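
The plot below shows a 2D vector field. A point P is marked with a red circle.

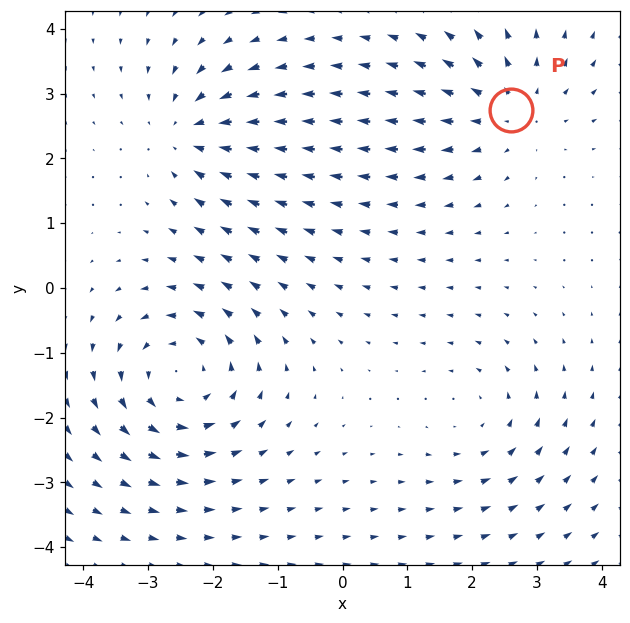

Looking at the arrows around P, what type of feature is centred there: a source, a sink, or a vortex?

source

At P (2.6, 2.7) the arrows spread outward. Divergence about +3, curl ≈0 — positive divergence with near-zero curl is a source.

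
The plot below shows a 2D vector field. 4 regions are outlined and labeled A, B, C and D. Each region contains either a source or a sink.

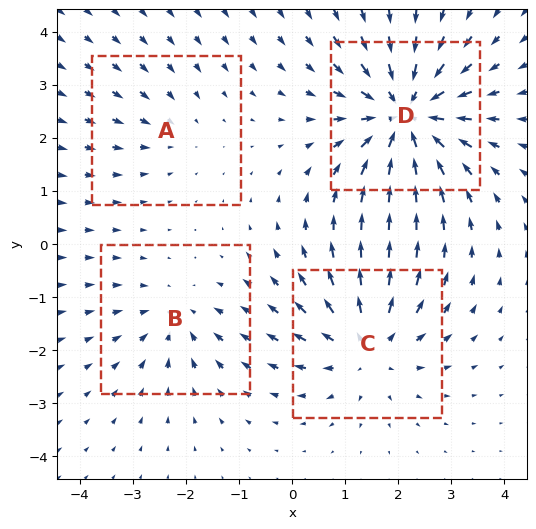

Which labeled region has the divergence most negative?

Divergence at each region's feature centre — A: about -2, B: about -3, C: about +5, D: about -7. Region D is most negative.

D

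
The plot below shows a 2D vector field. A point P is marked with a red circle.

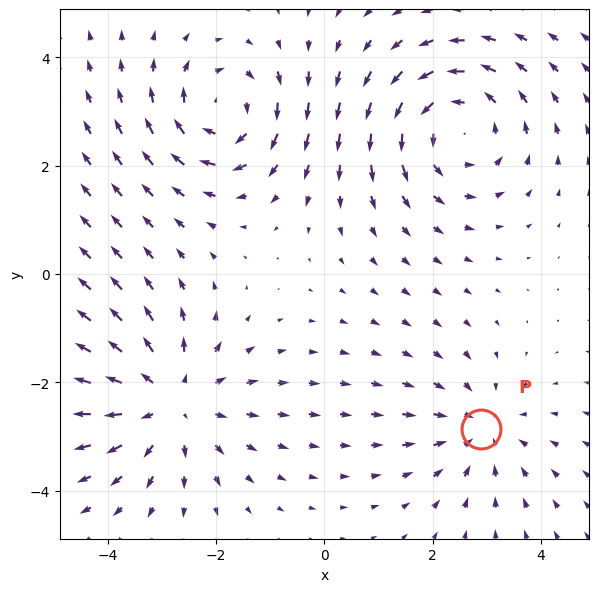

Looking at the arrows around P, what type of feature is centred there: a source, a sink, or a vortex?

sink

At P (2.9, -2.9) the arrows converge inward. Divergence about -3, curl ≈0 — negative divergence with near-zero curl is a sink.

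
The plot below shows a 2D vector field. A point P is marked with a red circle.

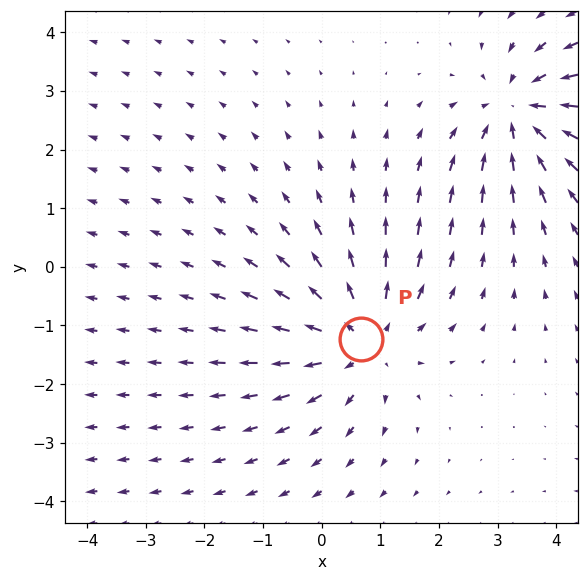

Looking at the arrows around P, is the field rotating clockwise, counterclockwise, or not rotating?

not rotating

Near P at (0.7, -1.2) the arrows show no circulation. The curl there is ≈0.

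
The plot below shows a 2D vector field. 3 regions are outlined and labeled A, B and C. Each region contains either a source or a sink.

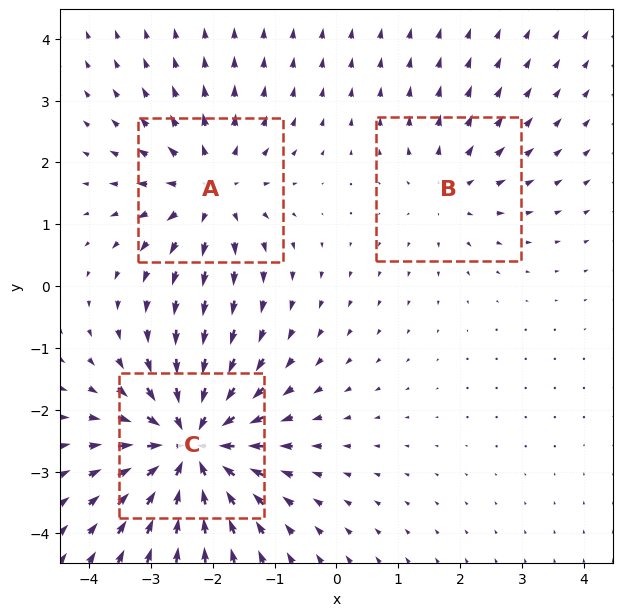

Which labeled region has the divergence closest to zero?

B

Divergence at each region's feature centre — A: about +3, B: about +2, C: about -5. Region B is closest to zero.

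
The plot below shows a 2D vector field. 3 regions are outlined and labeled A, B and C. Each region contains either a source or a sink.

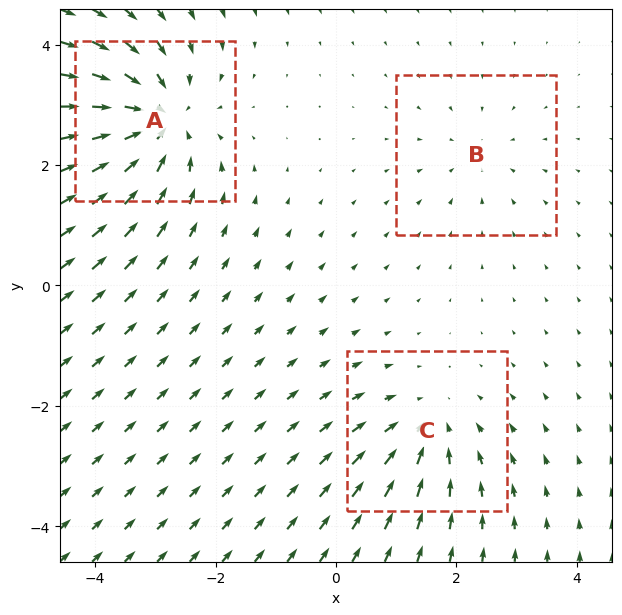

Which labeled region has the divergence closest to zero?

B

Divergence at each region's feature centre — A: about -6, B: about -2, C: about -3. Region B is closest to zero.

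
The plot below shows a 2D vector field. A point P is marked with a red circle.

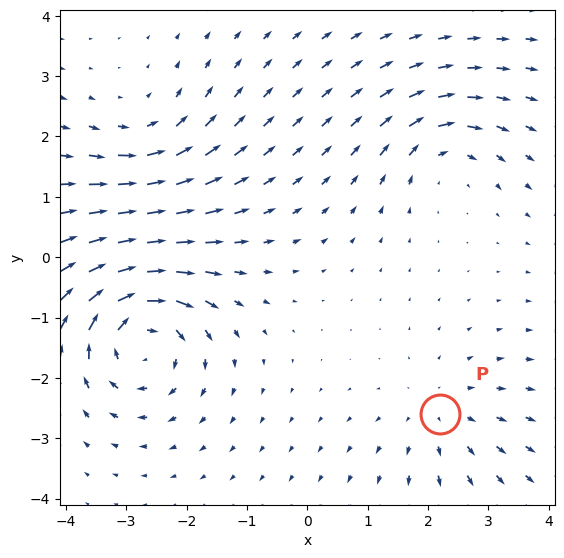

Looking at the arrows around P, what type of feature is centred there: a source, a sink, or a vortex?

At P (2.2, -2.6) the arrows spread outward. Divergence about +2, curl ≈0 — positive divergence with near-zero curl is a source.

source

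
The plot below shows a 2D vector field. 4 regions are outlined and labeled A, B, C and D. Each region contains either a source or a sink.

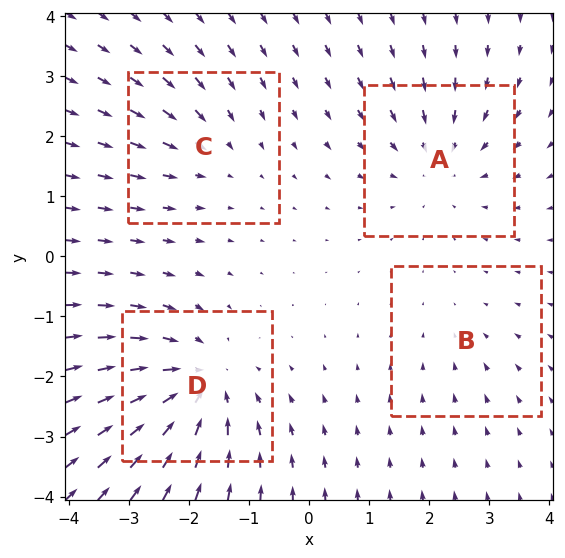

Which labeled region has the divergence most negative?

D

Divergence at each region's feature centre — A: about -5, B: about -2, C: about -3, D: about -7. Region D is most negative.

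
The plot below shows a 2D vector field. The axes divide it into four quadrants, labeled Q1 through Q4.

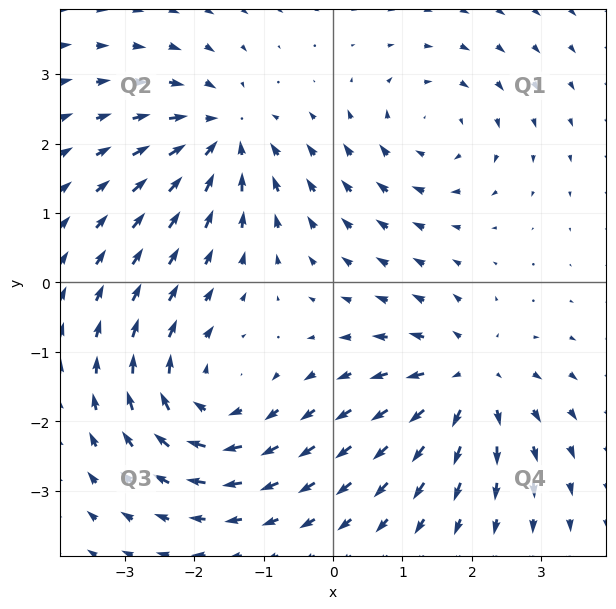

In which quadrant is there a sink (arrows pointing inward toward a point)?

Q2

The sink sits at approximately (-1.6, 2.1), which lies in quadrant Q2. The divergence there is about -5, negative as expected for a sink.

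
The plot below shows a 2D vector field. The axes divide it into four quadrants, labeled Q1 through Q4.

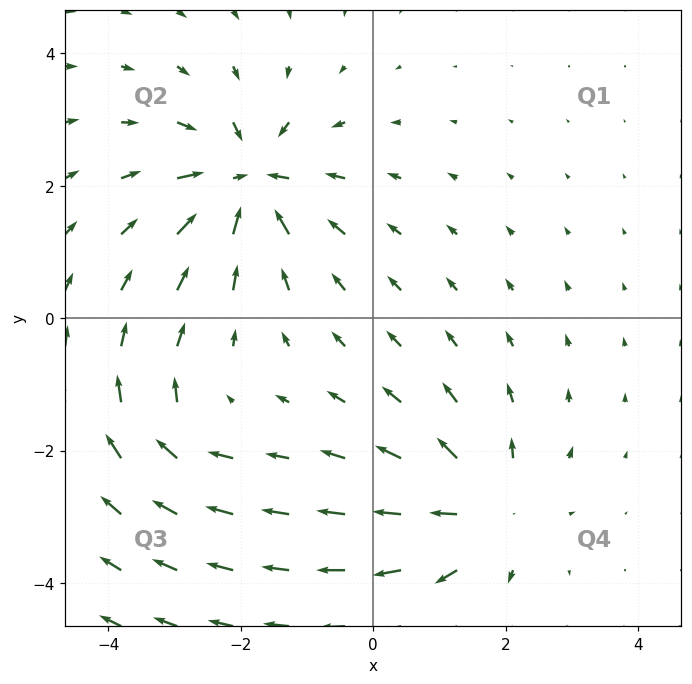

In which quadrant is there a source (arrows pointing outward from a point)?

The source sits at approximately (1.7, -2.9), which lies in quadrant Q4. The divergence there is about +5, positive as expected for a source.

Q4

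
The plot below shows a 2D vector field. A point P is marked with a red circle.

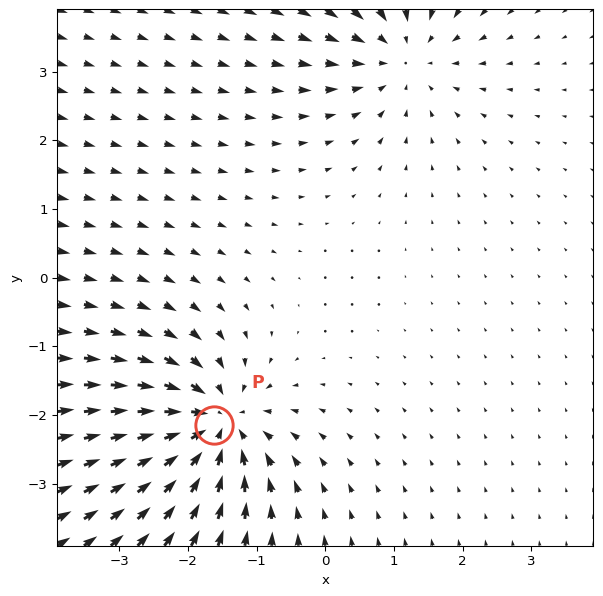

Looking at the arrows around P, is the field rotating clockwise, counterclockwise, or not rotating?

not rotating

Near P at (-1.6, -2.2) the arrows show no circulation. The curl there is ≈0.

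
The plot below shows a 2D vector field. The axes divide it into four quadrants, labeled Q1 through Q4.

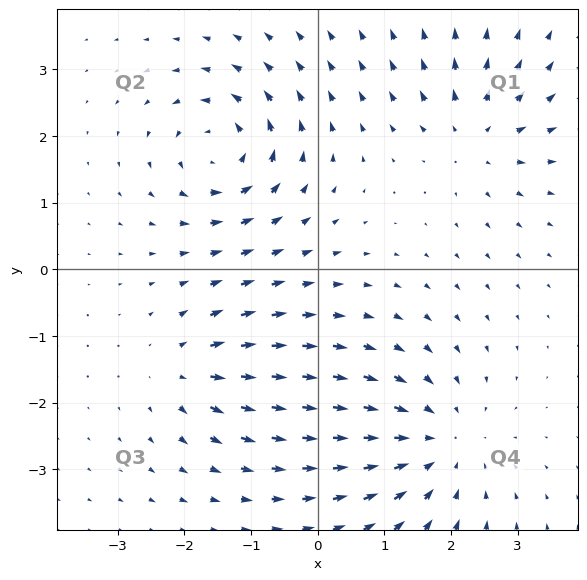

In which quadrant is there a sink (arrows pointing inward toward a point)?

The sink sits at approximately (1.8, -2.6), which lies in quadrant Q4. The divergence there is about -4, negative as expected for a sink.

Q4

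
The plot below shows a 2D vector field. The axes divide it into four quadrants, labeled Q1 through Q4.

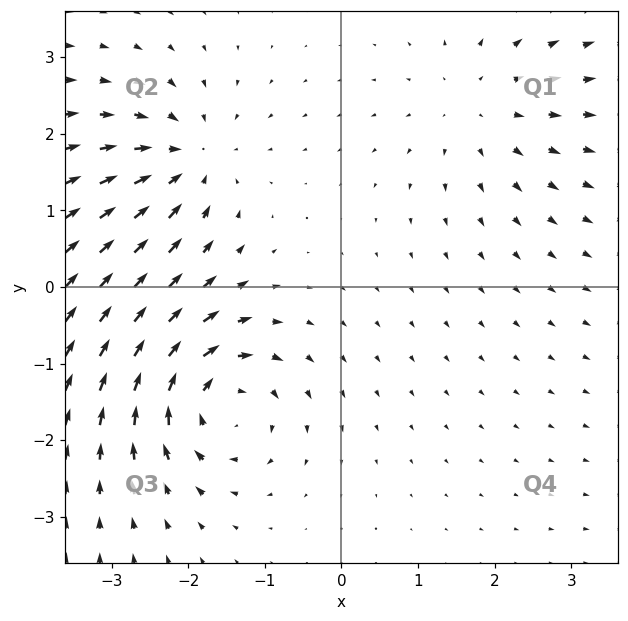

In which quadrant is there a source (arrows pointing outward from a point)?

Q1

The source sits at approximately (1.8, 2.4), which lies in quadrant Q1. The divergence there is about +3, positive as expected for a source.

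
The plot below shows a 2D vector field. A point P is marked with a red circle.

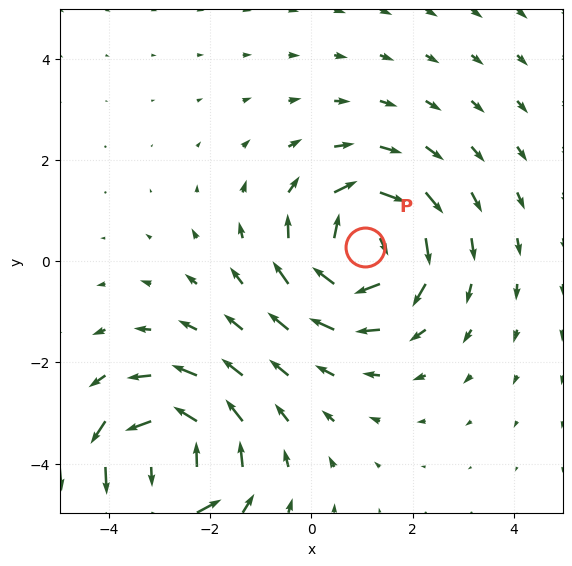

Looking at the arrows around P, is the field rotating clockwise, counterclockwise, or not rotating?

Near P at (1.1, 0.3) the arrows circulate clockwise. The curl (z-component) there is about -4; negative curl means clockwise rotation.

clockwise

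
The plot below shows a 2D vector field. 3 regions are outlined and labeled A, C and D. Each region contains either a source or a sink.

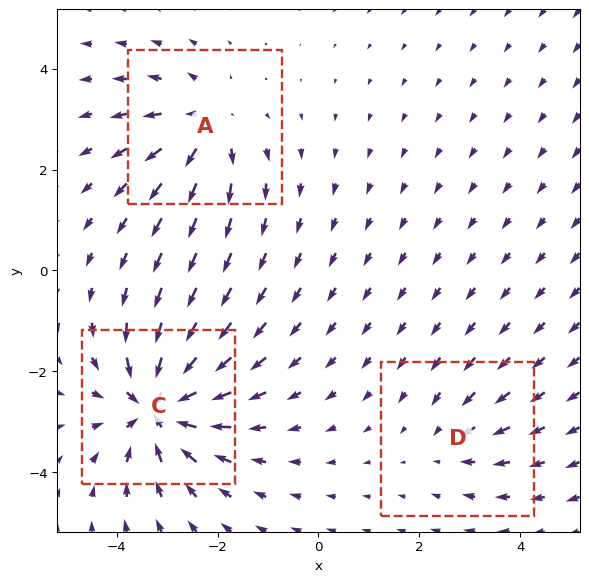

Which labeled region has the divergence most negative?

Divergence at each region's feature centre — A: about +4, C: about -6, D: about -2. Region C is most negative.

C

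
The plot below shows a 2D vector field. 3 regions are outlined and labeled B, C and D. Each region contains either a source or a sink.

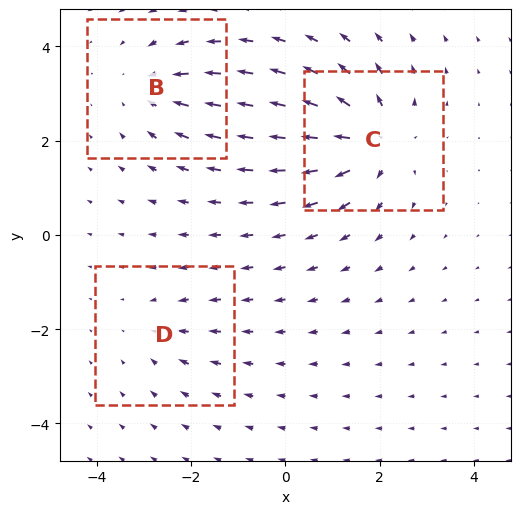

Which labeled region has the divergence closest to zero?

Divergence at each region's feature centre — B: about -3, C: about +5, D: about -2. Region D is closest to zero.

D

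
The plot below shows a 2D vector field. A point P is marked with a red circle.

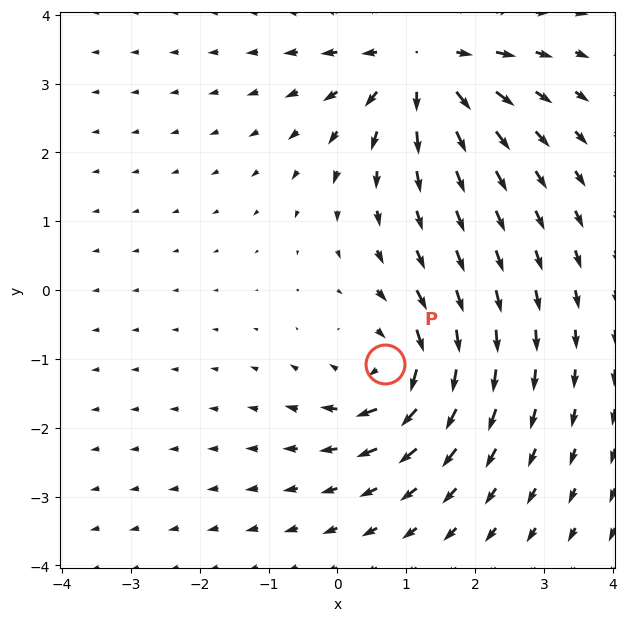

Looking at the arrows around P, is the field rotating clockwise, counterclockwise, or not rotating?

clockwise

Near P at (0.7, -1.1) the arrows circulate clockwise. The curl (z-component) there is about -4; negative curl means clockwise rotation.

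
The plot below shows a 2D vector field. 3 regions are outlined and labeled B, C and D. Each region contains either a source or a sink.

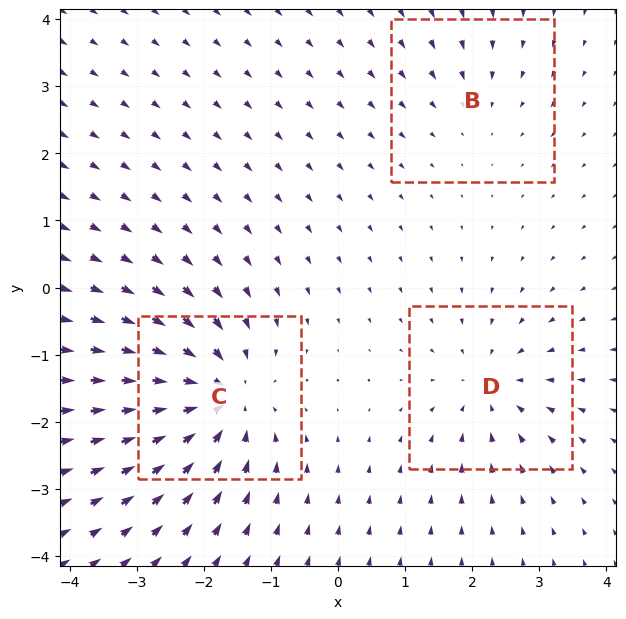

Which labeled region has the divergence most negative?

Divergence at each region's feature centre — B: about -2, C: about -6, D: about -3. Region C is most negative.

C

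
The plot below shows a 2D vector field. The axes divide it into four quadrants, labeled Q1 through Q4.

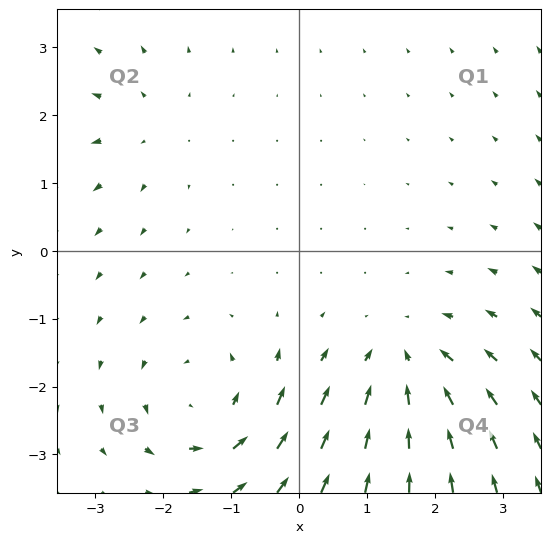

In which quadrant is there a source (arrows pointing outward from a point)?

The source sits at approximately (-2.3, 1.8), which lies in quadrant Q2. The divergence there is about +3, positive as expected for a source.

Q2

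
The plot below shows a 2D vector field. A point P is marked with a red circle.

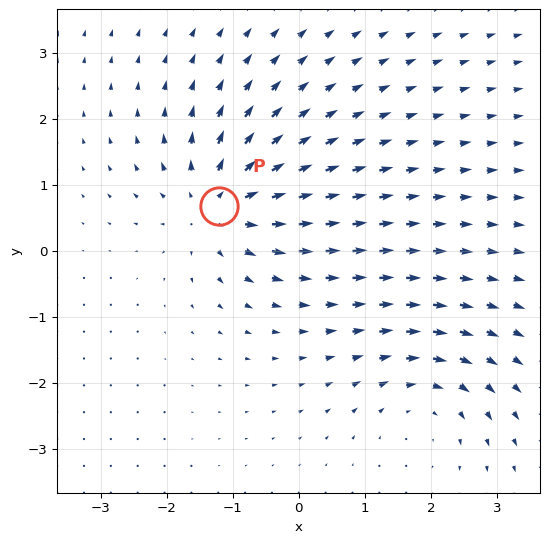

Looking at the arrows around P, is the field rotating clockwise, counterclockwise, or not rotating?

not rotating

Near P at (-1.2, 0.7) the arrows show no circulation. The curl there is ≈0.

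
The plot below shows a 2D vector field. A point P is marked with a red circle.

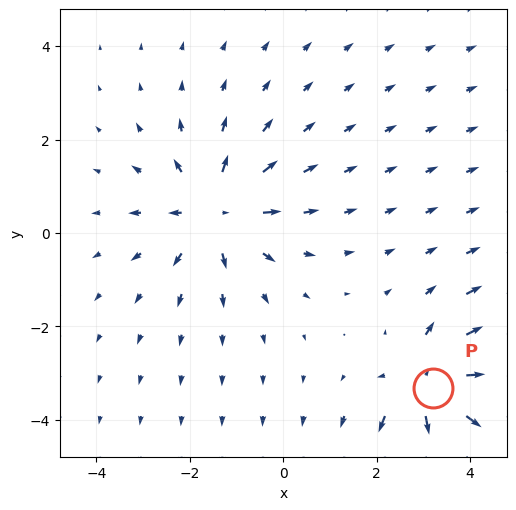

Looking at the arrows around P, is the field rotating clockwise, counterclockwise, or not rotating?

Near P at (3.2, -3.3) the arrows show no circulation. The curl there is ≈0.

not rotating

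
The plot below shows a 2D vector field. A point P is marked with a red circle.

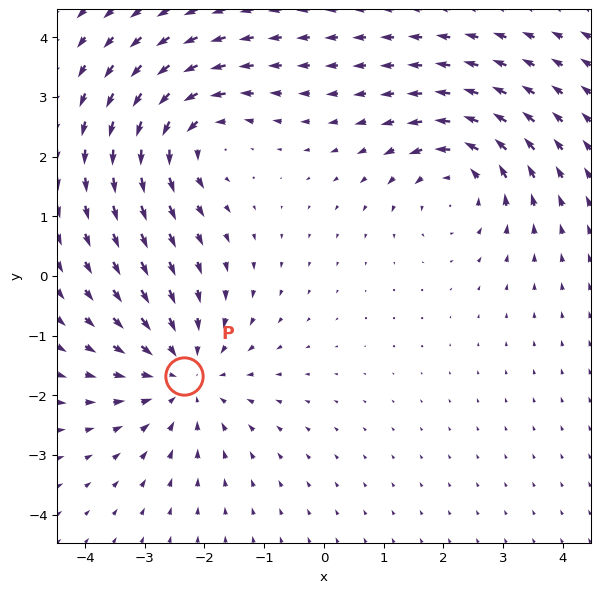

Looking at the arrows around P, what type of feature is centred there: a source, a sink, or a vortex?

sink

At P (-2.3, -1.7) the arrows converge inward. Divergence about -3, curl ≈0 — negative divergence with near-zero curl is a sink.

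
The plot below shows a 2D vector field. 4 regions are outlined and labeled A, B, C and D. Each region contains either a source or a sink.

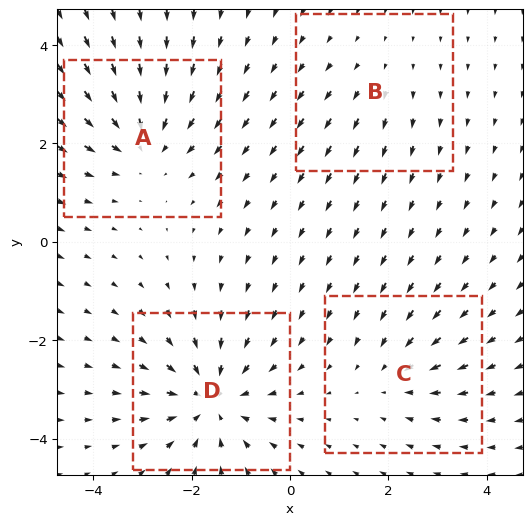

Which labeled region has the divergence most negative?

Divergence at each region's feature centre — A: about -5, B: about +2, C: about -3, D: about -6. Region D is most negative.

D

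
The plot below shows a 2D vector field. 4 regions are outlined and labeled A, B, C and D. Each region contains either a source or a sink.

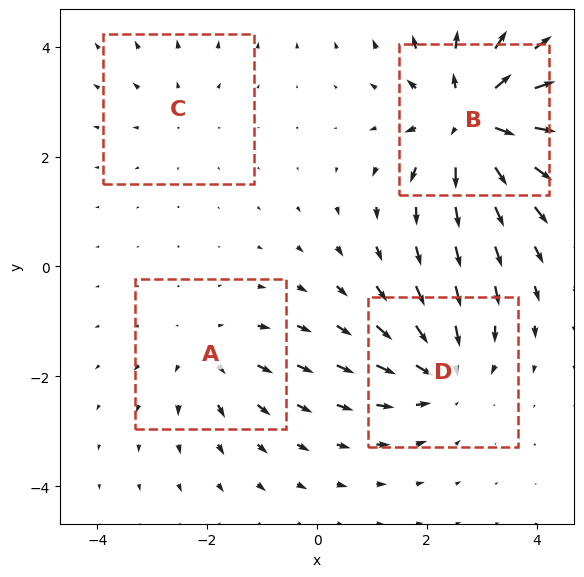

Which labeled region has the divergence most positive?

Divergence at each region's feature centre — A: about +3, B: about +7, C: about +2, D: about -5. Region B is most positive.

B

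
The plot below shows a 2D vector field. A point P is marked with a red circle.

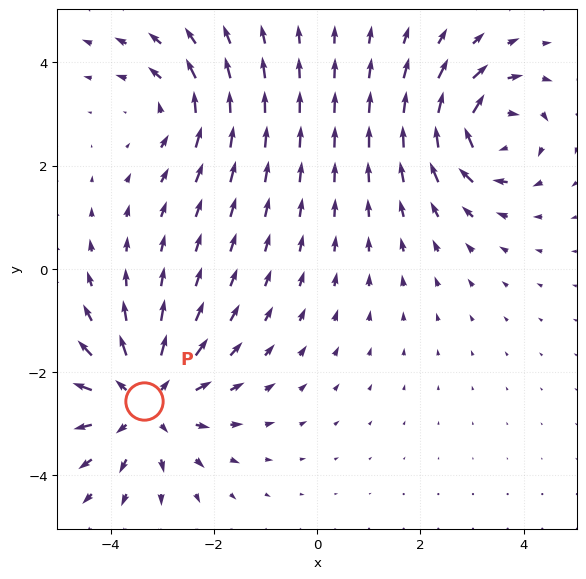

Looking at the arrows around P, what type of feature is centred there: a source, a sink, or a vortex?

At P (-3.4, -2.6) the arrows spread outward. Divergence about +4, curl ≈0 — positive divergence with near-zero curl is a source.

source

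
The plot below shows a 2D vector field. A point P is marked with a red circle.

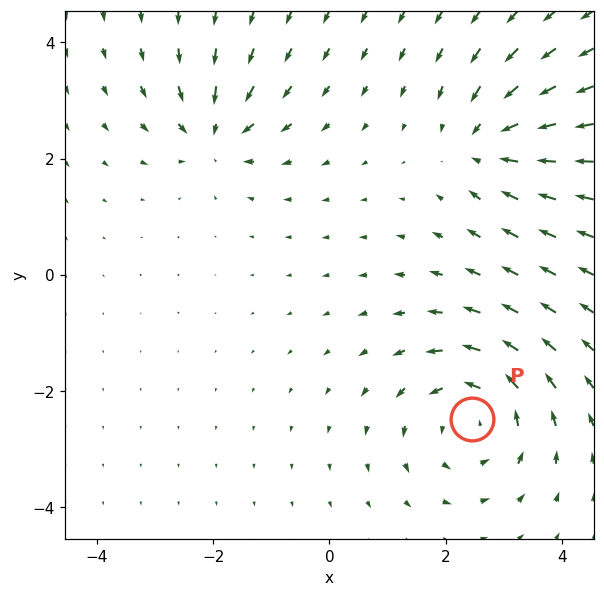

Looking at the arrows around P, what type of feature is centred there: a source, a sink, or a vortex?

At P (2.5, -2.5) the arrows circulate counterclockwise. Divergence ≈0, curl about +5 — near-zero divergence with nonzero curl is a vortex.

vortex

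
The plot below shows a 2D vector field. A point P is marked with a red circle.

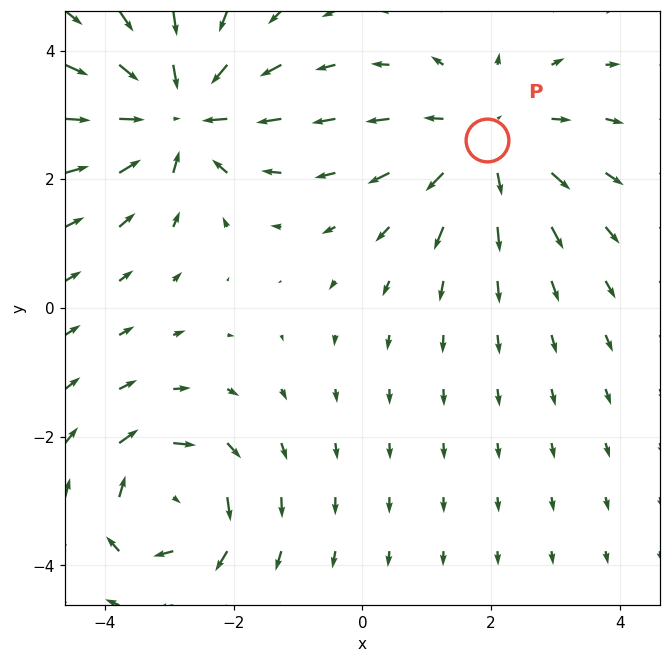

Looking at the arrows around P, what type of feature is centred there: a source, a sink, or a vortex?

At P (1.9, 2.6) the arrows spread outward. Divergence about +3, curl ≈0 — positive divergence with near-zero curl is a source.

source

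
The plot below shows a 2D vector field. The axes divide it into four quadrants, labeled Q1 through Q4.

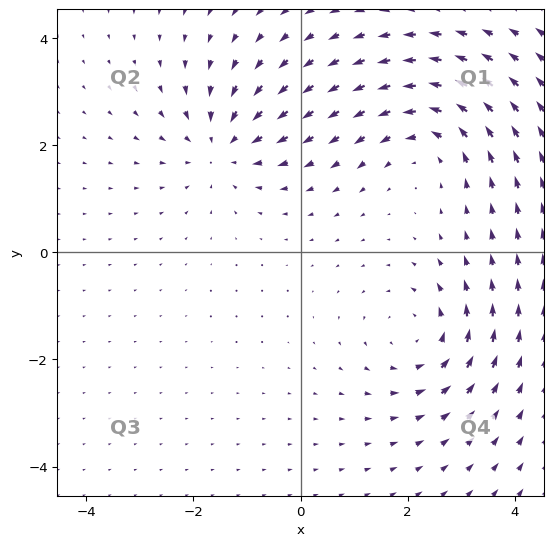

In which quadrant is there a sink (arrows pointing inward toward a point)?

The sink sits at approximately (-1.5, 2.0), which lies in quadrant Q2. The divergence there is about -3, negative as expected for a sink.

Q2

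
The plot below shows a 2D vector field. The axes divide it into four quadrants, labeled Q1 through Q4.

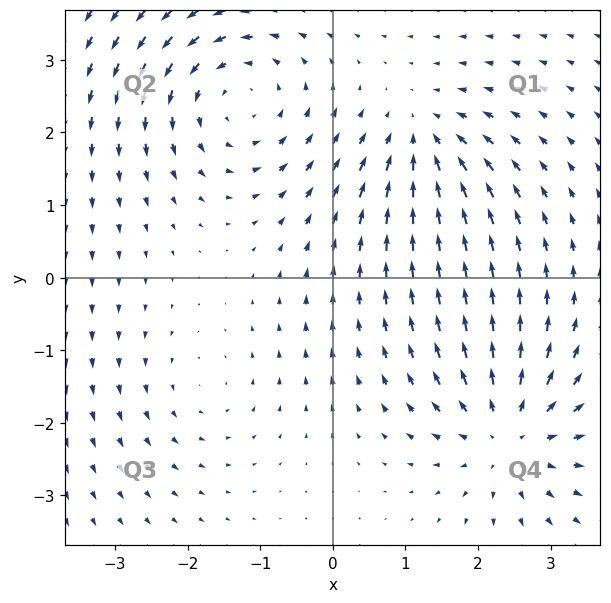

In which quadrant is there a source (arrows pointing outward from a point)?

The source sits at approximately (2.4, -2.2), which lies in quadrant Q4. The divergence there is about +5, positive as expected for a source.

Q4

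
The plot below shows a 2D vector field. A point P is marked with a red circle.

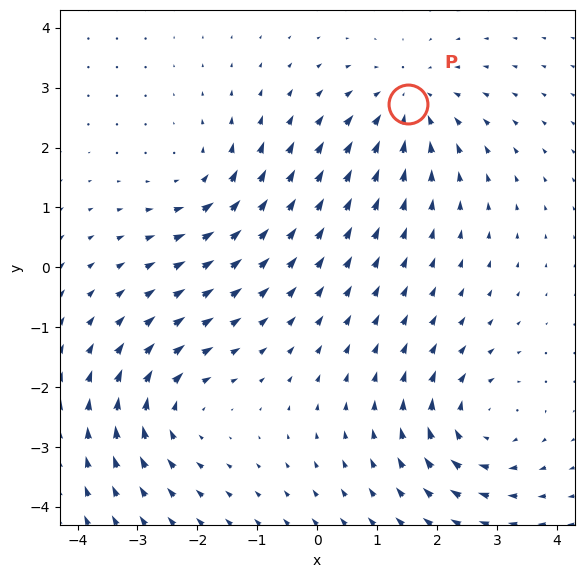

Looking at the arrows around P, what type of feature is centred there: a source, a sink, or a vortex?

sink

At P (1.5, 2.7) the arrows converge inward. Divergence about -5, curl ≈0 — negative divergence with near-zero curl is a sink.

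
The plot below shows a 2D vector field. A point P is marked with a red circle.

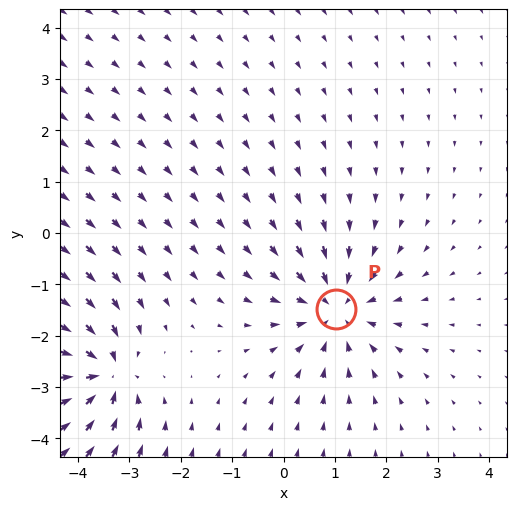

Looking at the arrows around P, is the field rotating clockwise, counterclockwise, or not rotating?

not rotating

Near P at (1.0, -1.5) the arrows show no circulation. The curl there is ≈0.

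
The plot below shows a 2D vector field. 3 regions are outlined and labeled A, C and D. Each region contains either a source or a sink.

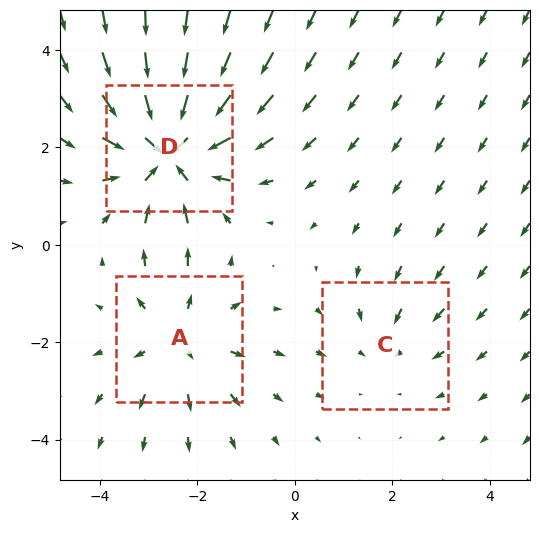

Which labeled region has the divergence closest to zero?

C

Divergence at each region's feature centre — A: about +3, C: about -2, D: about -4. Region C is closest to zero.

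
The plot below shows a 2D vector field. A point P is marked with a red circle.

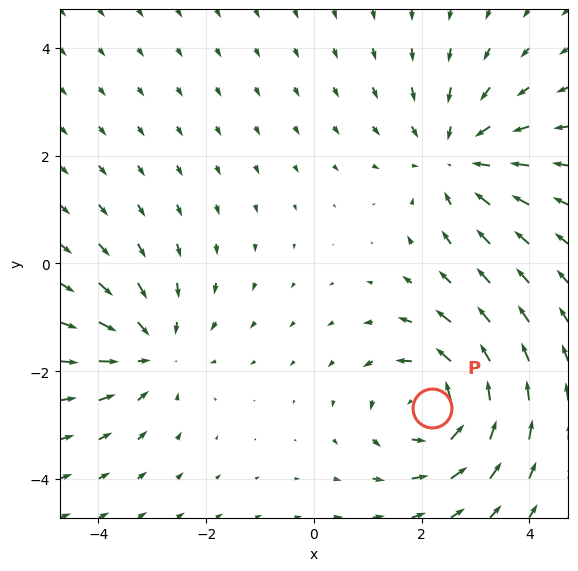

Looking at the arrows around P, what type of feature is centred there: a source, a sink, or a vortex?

At P (2.2, -2.7) the arrows circulate counterclockwise. Divergence ≈0, curl about +4 — near-zero divergence with nonzero curl is a vortex.

vortex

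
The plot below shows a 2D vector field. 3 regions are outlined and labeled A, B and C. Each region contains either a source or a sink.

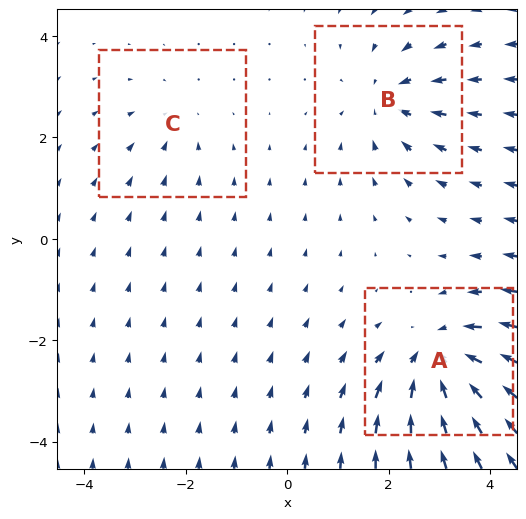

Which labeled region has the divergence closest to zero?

C

Divergence at each region's feature centre — A: about -5, B: about -3, C: about -2. Region C is closest to zero.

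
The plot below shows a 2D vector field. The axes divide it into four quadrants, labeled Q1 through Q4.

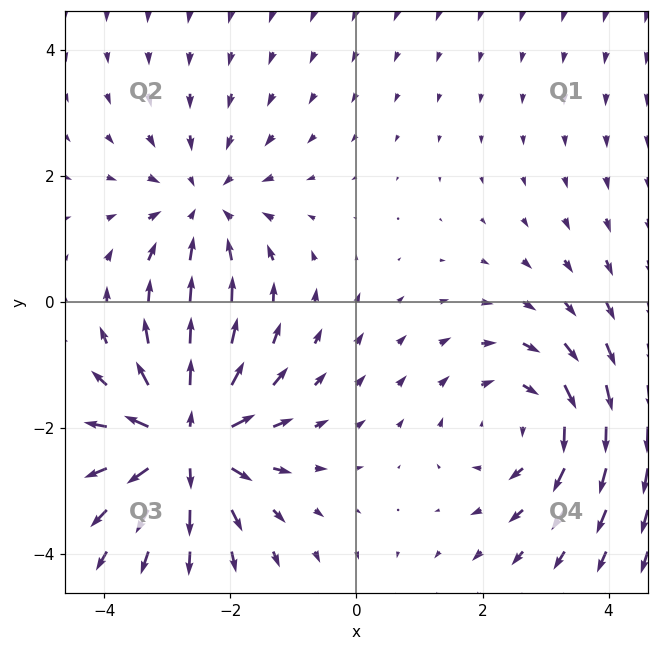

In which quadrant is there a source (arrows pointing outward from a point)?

Q3

The source sits at approximately (-2.7, -2.2), which lies in quadrant Q3. The divergence there is about +6, positive as expected for a source.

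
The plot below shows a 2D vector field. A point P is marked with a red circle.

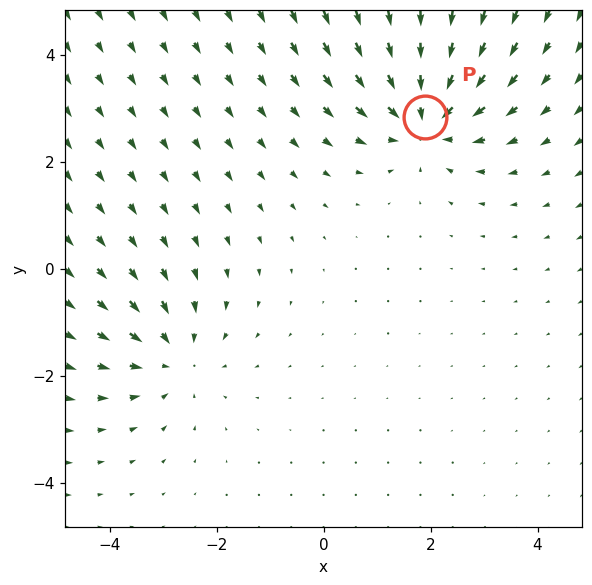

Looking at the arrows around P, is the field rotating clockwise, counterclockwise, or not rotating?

Near P at (1.9, 2.8) the arrows show no circulation. The curl there is ≈0.

not rotating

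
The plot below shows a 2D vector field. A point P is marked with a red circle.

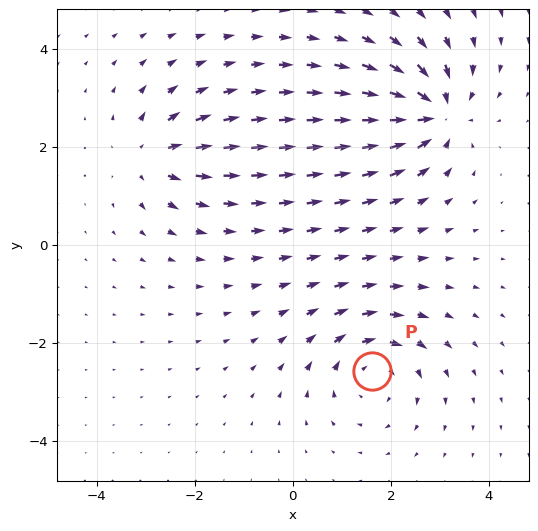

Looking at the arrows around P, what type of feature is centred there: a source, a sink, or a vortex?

At P (1.6, -2.6) the arrows circulate clockwise. Divergence ≈0, curl about -3 — near-zero divergence with nonzero curl is a vortex.

vortex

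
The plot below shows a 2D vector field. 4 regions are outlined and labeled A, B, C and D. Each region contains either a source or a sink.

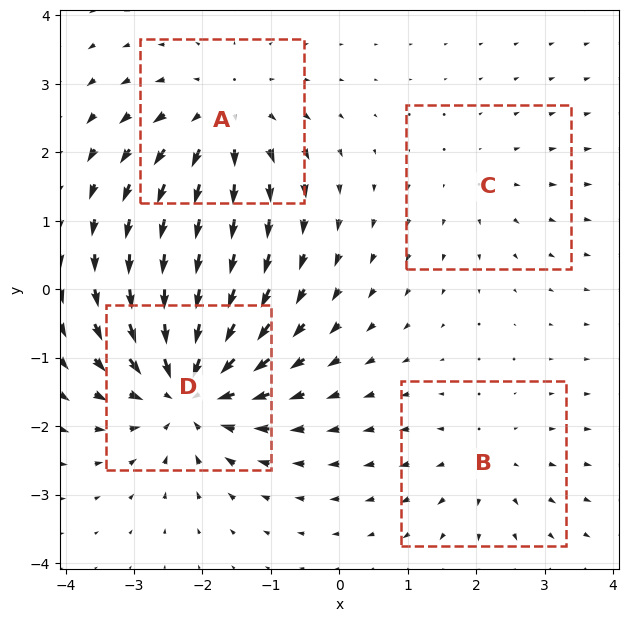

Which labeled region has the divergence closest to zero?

Divergence at each region's feature centre — A: about +5, B: about +3, C: about +2, D: about -7. Region C is closest to zero.

C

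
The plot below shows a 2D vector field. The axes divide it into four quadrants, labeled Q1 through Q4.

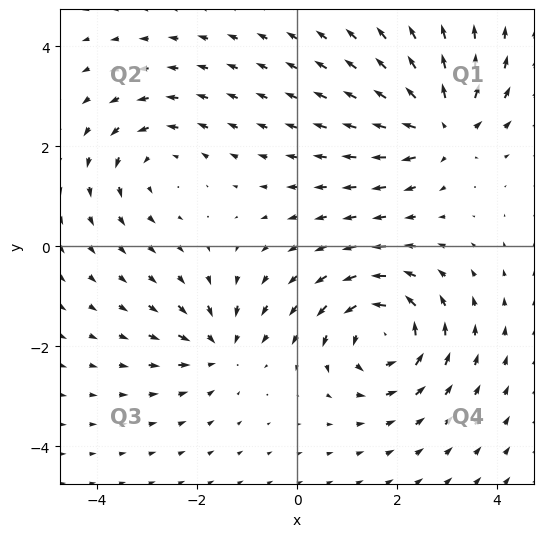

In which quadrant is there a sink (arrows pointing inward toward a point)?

The sink sits at approximately (-1.6, -2.0), which lies in quadrant Q3. The divergence there is about -4, negative as expected for a sink.

Q3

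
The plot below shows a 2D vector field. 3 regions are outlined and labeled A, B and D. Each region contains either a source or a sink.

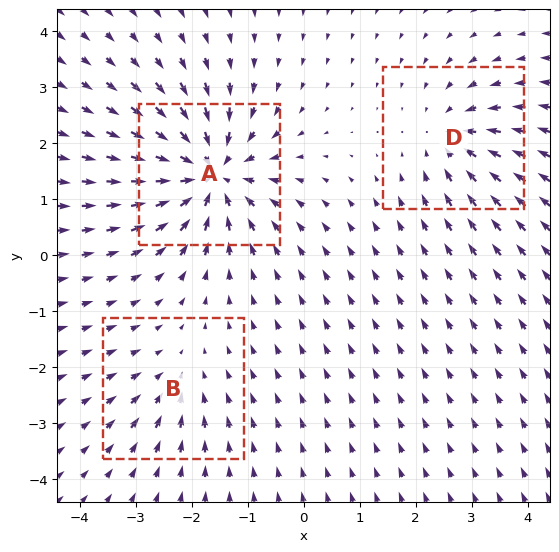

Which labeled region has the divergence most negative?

Divergence at each region's feature centre — A: about -6, B: about -2, D: about -4. Region A is most negative.

A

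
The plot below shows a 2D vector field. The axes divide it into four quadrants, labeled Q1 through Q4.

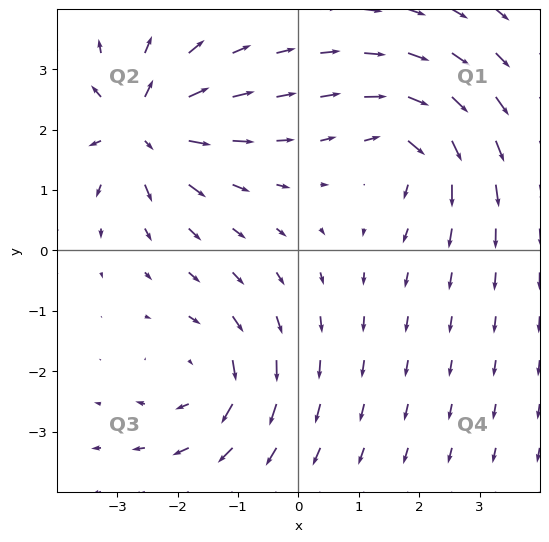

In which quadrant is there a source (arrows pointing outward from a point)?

Q2

The source sits at approximately (-2.6, 2.0), which lies in quadrant Q2. The divergence there is about +7, positive as expected for a source.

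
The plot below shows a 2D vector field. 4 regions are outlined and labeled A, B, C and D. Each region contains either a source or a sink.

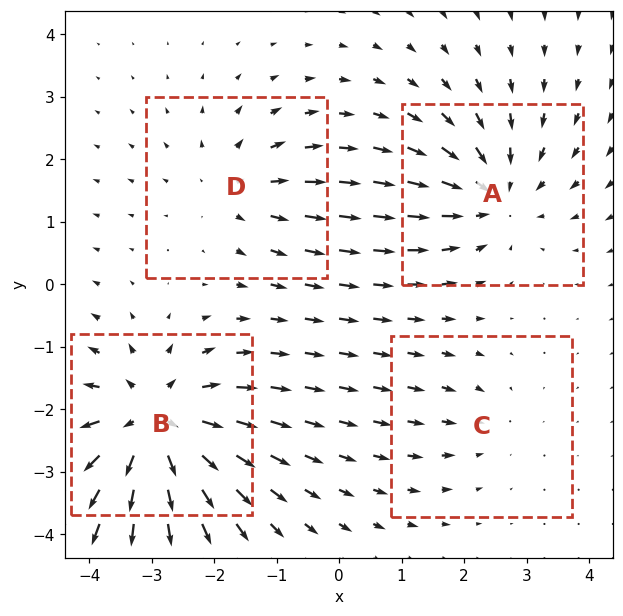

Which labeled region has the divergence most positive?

B

Divergence at each region's feature centre — A: about -4, B: about +6, C: about -2, D: about +3. Region B is most positive.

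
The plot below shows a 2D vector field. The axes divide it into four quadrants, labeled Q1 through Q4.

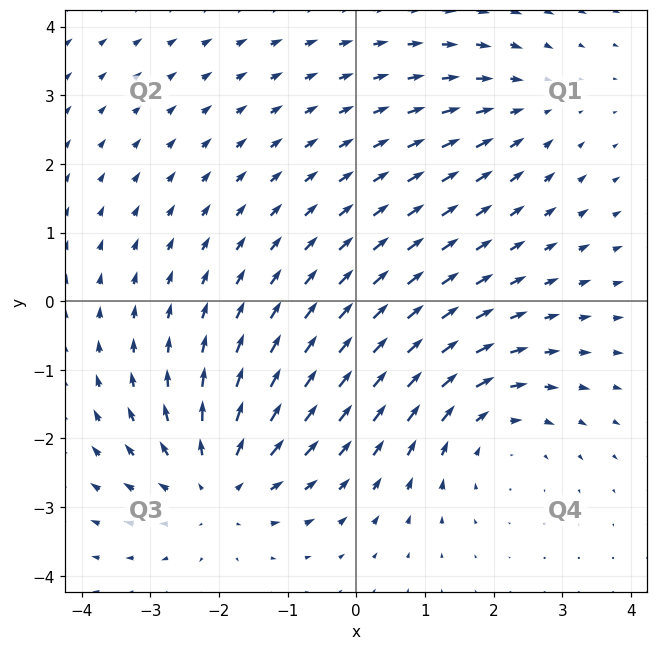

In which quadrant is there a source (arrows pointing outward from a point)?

Q3

The source sits at approximately (-2.0, -2.7), which lies in quadrant Q3. The divergence there is about +5, positive as expected for a source.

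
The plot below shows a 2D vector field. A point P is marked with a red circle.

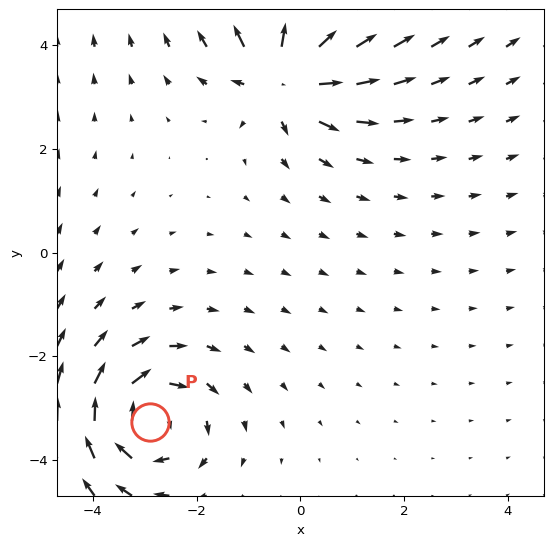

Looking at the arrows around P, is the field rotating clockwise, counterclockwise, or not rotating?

clockwise

Near P at (-2.9, -3.3) the arrows circulate clockwise. The curl (z-component) there is about -5; negative curl means clockwise rotation.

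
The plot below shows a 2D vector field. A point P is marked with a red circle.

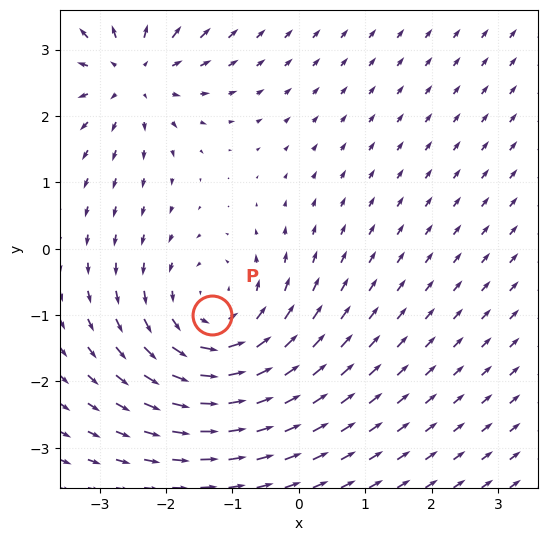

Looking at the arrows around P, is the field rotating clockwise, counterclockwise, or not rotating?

Near P at (-1.3, -1.0) the arrows circulate counterclockwise. The curl (z-component) there is about +4; positive curl means counterclockwise rotation.

counterclockwise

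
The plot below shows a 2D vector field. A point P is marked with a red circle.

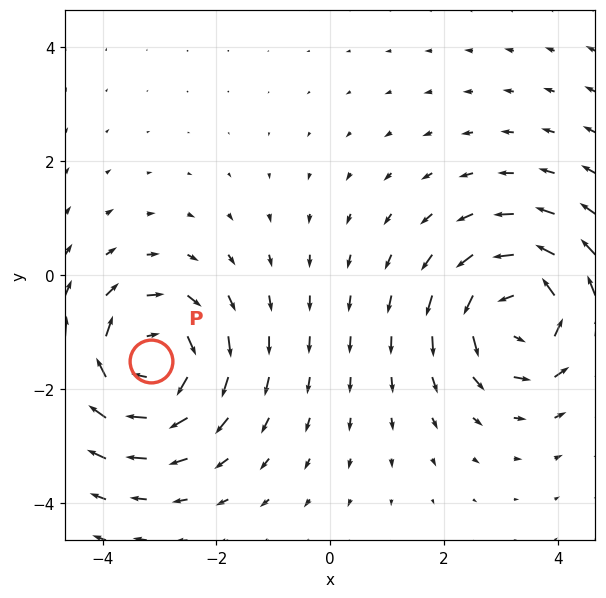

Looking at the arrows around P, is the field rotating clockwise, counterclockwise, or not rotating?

Near P at (-3.2, -1.5) the arrows circulate clockwise. The curl (z-component) there is about -5; negative curl means clockwise rotation.

clockwise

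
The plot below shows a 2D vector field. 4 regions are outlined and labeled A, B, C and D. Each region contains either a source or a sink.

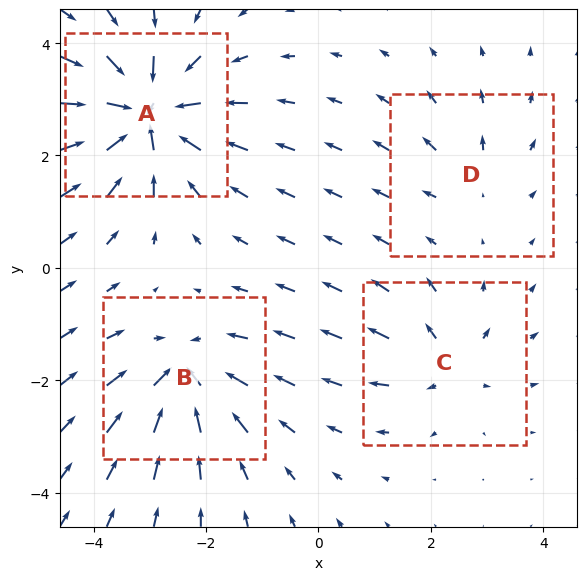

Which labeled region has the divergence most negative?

Divergence at each region's feature centre — A: about -9, B: about -6, C: about +4, D: about +3. Region A is most negative.

A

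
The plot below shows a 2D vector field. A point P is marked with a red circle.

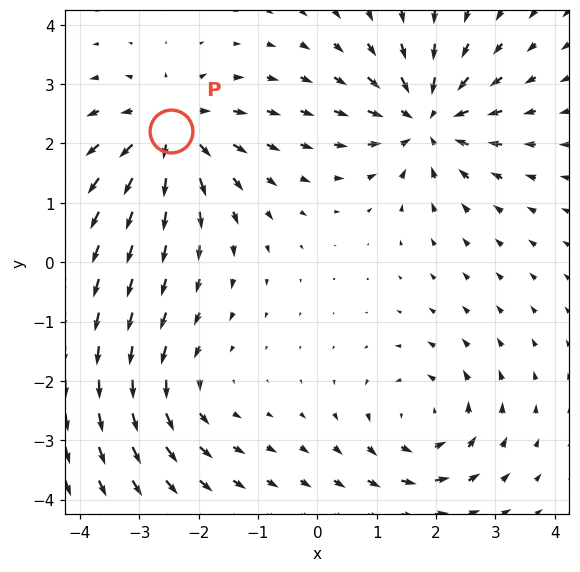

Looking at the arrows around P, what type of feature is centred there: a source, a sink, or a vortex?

At P (-2.5, 2.2) the arrows spread outward. Divergence about +4, curl ≈0 — positive divergence with near-zero curl is a source.

source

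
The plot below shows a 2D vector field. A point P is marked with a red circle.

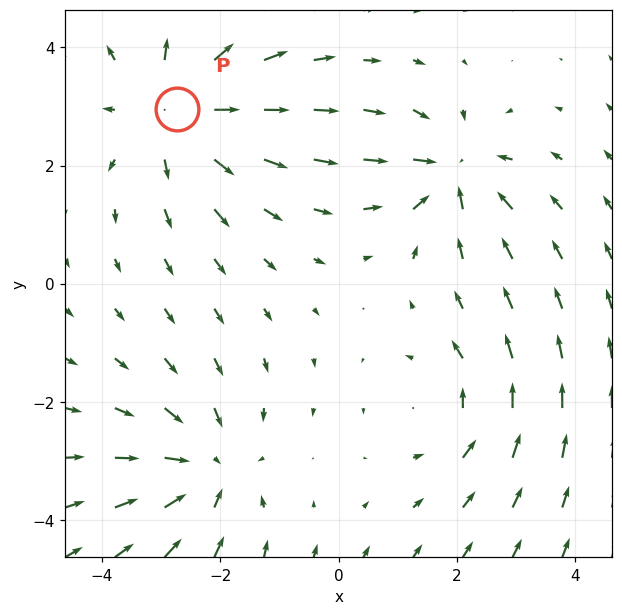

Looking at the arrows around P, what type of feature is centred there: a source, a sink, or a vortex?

At P (-2.7, 2.9) the arrows spread outward. Divergence about +4, curl ≈0 — positive divergence with near-zero curl is a source.

source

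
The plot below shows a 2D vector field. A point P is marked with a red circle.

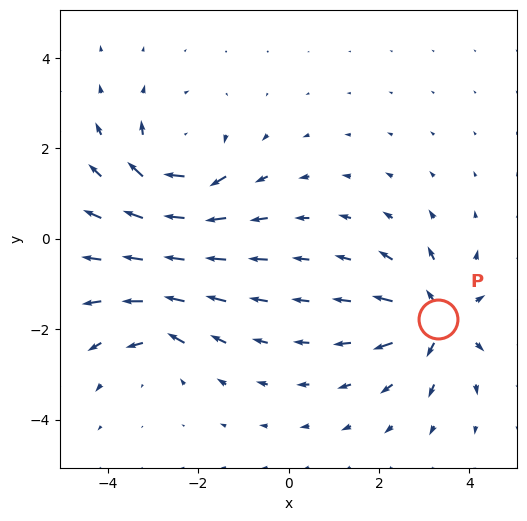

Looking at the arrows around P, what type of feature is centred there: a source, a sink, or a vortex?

source

At P (3.3, -1.8) the arrows spread outward. Divergence about +6, curl ≈0 — positive divergence with near-zero curl is a source.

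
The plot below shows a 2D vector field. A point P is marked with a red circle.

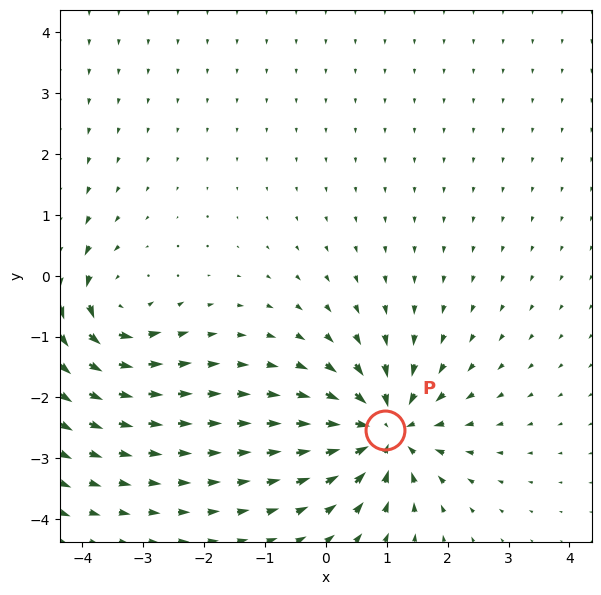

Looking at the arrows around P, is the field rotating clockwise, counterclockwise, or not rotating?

Near P at (1.0, -2.5) the arrows show no circulation. The curl there is ≈0.

not rotating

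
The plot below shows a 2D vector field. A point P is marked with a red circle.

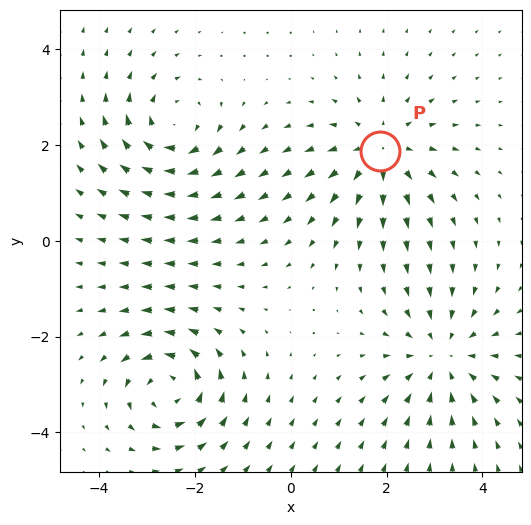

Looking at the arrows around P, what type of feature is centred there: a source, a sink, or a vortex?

At P (1.9, 1.9) the arrows spread outward. Divergence about +4, curl ≈0 — positive divergence with near-zero curl is a source.

source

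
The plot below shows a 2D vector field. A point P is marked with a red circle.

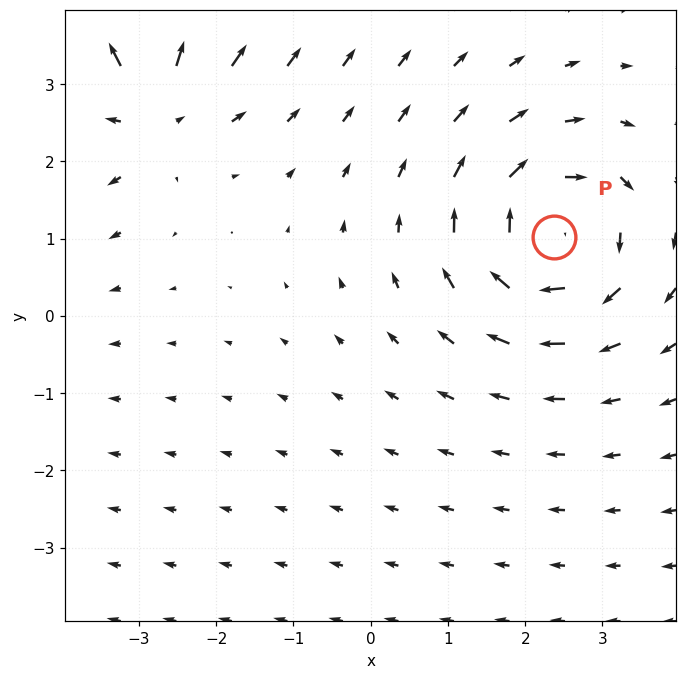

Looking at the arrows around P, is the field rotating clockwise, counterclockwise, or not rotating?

Near P at (2.4, 1.0) the arrows circulate clockwise. The curl (z-component) there is about -5; negative curl means clockwise rotation.

clockwise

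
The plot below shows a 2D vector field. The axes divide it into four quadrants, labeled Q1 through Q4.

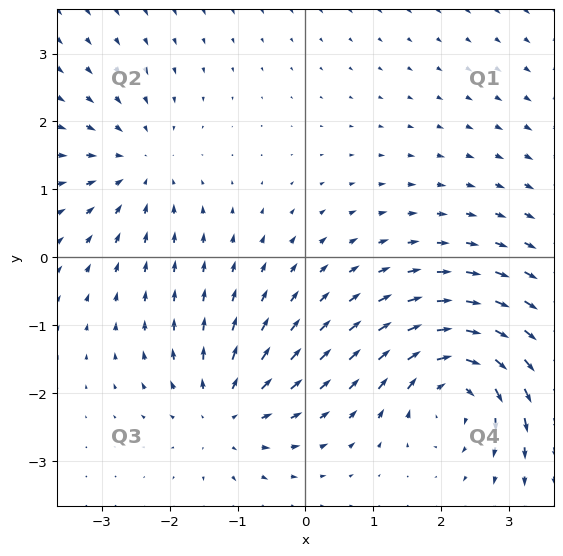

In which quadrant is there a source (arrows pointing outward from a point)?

Q3

The source sits at approximately (-1.2, -2.3), which lies in quadrant Q3. The divergence there is about +4, positive as expected for a source.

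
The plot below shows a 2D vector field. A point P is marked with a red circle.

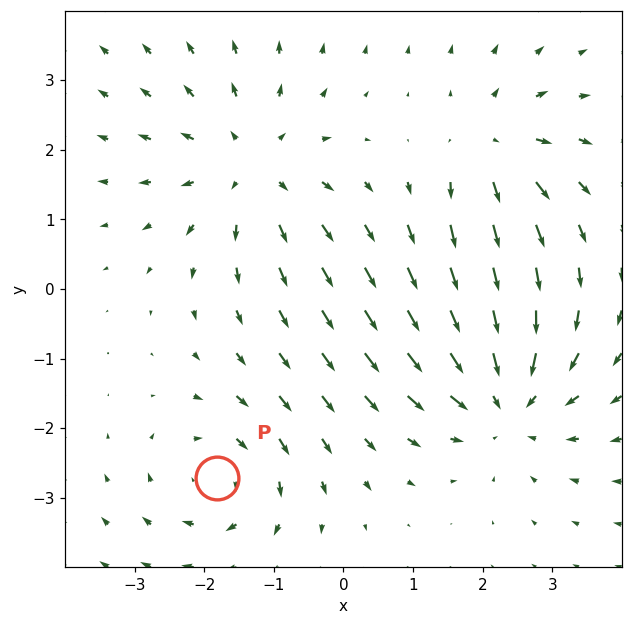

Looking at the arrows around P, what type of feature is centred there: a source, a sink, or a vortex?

vortex

At P (-1.8, -2.7) the arrows circulate clockwise. Divergence ≈0, curl about -4 — near-zero divergence with nonzero curl is a vortex.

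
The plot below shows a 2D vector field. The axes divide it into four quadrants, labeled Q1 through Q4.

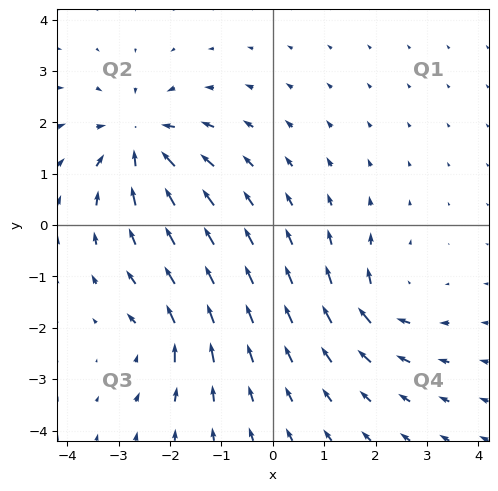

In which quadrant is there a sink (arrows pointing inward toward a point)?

Q2

The sink sits at approximately (-2.6, 1.6), which lies in quadrant Q2. The divergence there is about -5, negative as expected for a sink.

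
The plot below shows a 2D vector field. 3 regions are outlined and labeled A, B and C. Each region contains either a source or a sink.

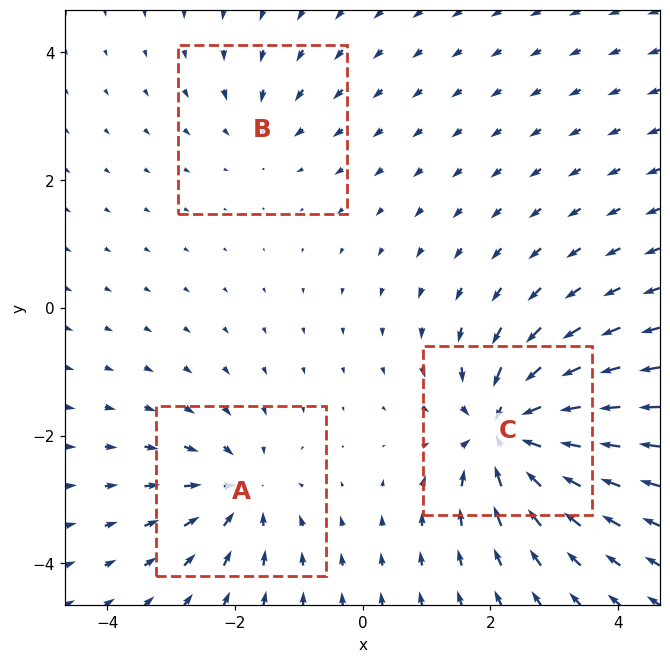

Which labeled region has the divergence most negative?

Divergence at each region's feature centre — A: about -4, B: about -2, C: about -6. Region C is most negative.

C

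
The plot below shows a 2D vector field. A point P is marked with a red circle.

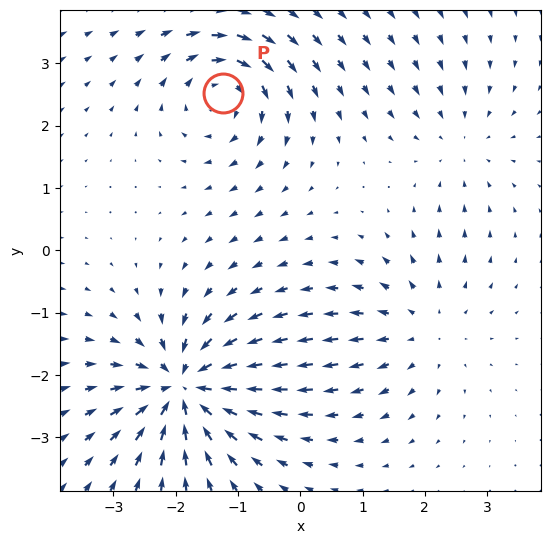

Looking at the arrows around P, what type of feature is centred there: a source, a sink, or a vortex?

vortex

At P (-1.2, 2.5) the arrows circulate clockwise. Divergence ≈0, curl about -5 — near-zero divergence with nonzero curl is a vortex.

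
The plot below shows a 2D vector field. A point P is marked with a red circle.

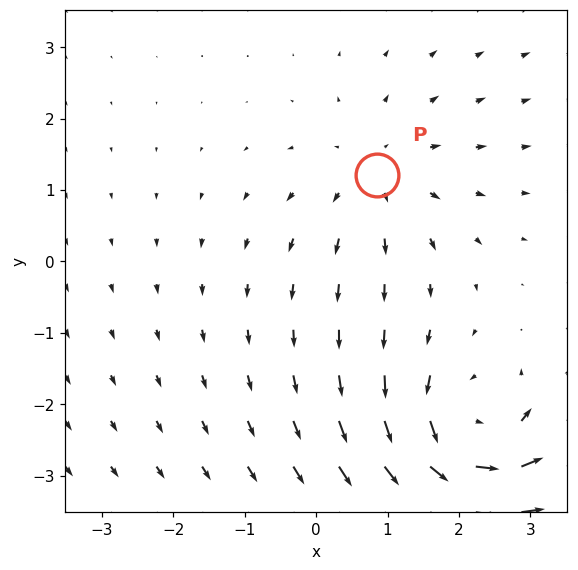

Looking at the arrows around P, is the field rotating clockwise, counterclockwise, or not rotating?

Near P at (0.8, 1.2) the arrows show no circulation. The curl there is ≈0.

not rotating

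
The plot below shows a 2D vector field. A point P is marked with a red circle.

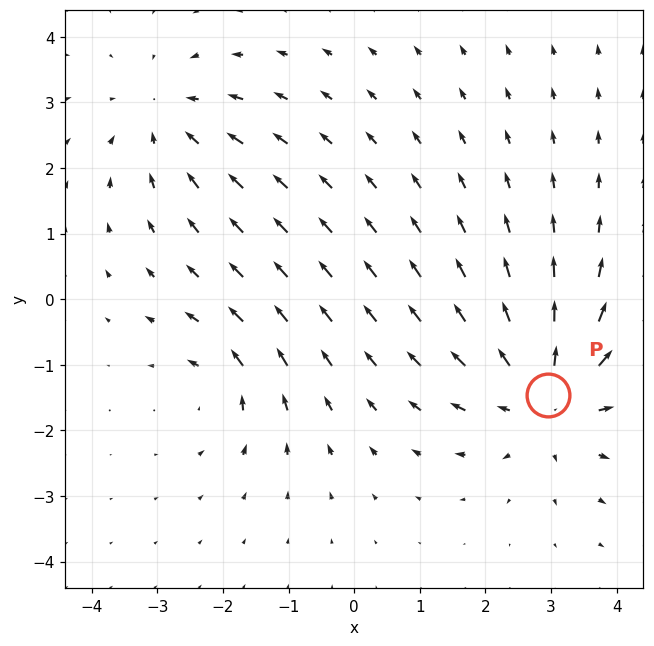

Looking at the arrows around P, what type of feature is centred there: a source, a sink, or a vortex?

At P (2.9, -1.5) the arrows spread outward. Divergence about +4, curl ≈0 — positive divergence with near-zero curl is a source.

source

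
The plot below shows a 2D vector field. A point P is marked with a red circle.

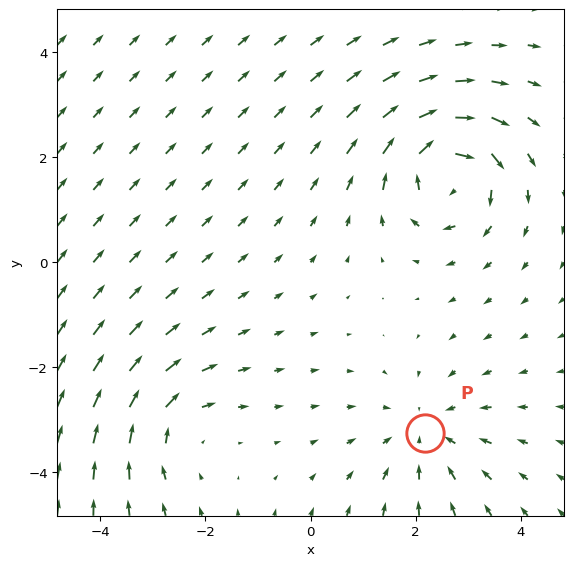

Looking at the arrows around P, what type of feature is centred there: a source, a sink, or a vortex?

sink

At P (2.2, -3.3) the arrows converge inward. Divergence about -3, curl ≈0 — negative divergence with near-zero curl is a sink.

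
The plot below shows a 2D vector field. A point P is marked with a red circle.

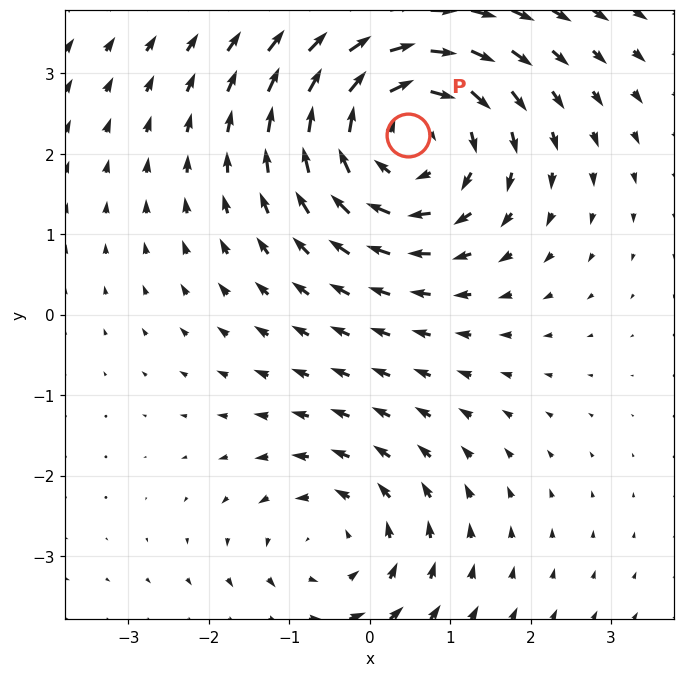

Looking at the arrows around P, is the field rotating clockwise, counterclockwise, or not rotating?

Near P at (0.5, 2.2) the arrows circulate clockwise. The curl (z-component) there is about -4; negative curl means clockwise rotation.

clockwise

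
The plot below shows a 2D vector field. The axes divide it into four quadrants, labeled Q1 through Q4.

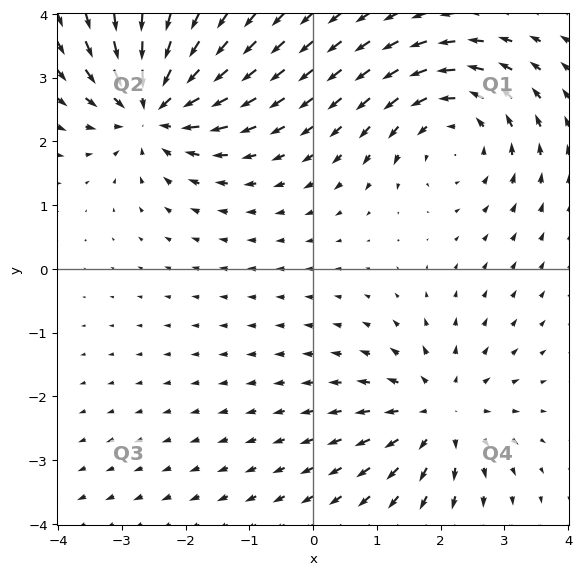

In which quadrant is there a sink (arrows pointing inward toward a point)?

Q2

The sink sits at approximately (-2.5, 2.5), which lies in quadrant Q2. The divergence there is about -5, negative as expected for a sink.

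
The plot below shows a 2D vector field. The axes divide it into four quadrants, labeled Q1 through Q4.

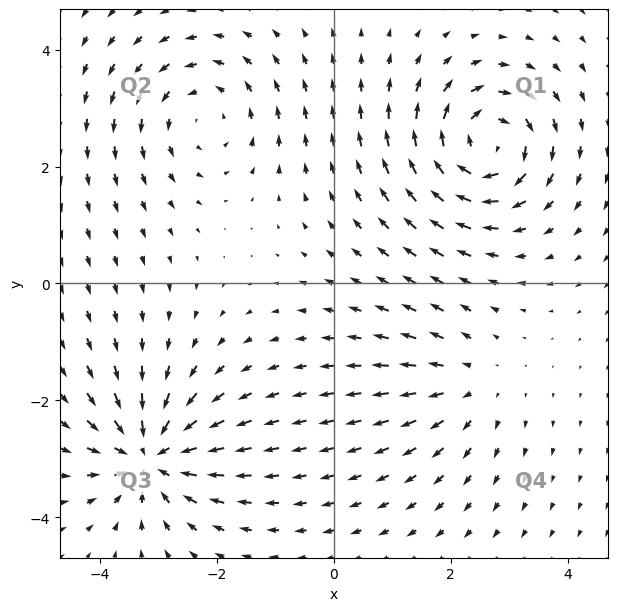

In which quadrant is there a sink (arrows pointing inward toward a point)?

Q3

The sink sits at approximately (-3.1, -3.0), which lies in quadrant Q3. The divergence there is about -6, negative as expected for a sink.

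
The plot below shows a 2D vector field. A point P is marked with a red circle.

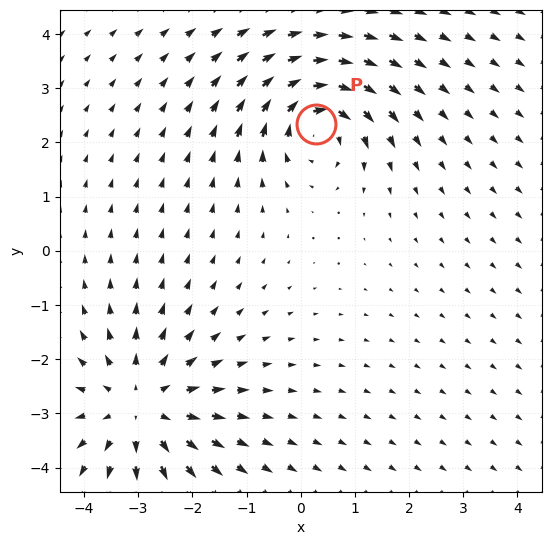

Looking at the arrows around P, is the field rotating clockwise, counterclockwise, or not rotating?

clockwise

Near P at (0.3, 2.3) the arrows circulate clockwise. The curl (z-component) there is about -4; negative curl means clockwise rotation.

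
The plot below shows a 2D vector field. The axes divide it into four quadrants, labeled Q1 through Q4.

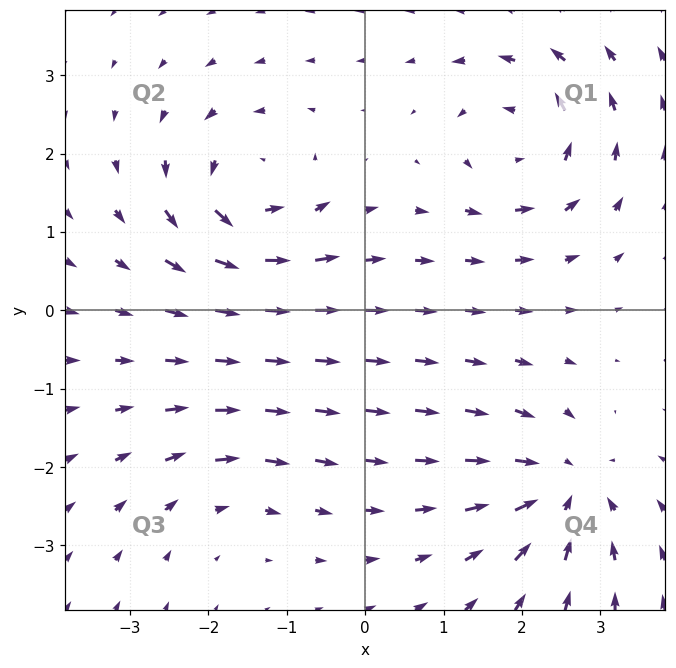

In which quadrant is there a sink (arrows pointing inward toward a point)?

Q4

The sink sits at approximately (2.5, -2.3), which lies in quadrant Q4. The divergence there is about -5, negative as expected for a sink.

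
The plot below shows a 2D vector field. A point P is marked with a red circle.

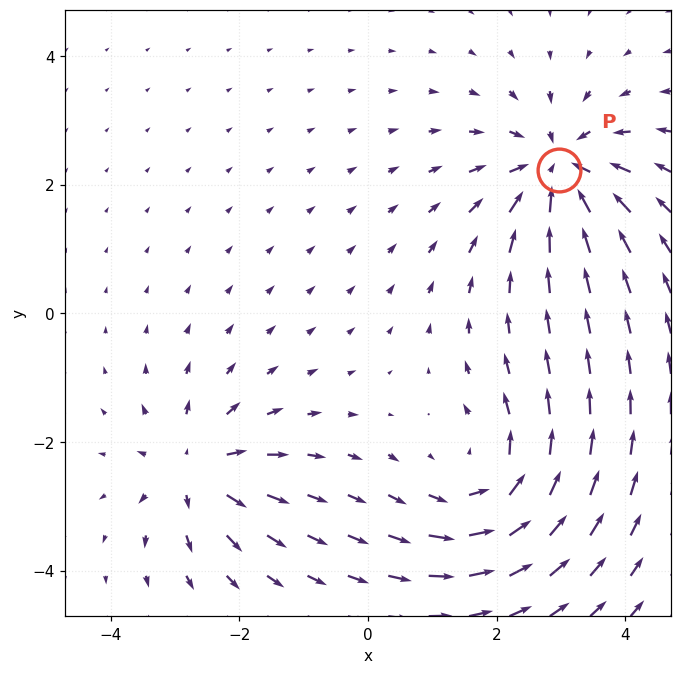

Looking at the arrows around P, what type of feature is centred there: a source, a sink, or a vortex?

sink

At P (3.0, 2.2) the arrows converge inward. Divergence about -6, curl ≈0 — negative divergence with near-zero curl is a sink.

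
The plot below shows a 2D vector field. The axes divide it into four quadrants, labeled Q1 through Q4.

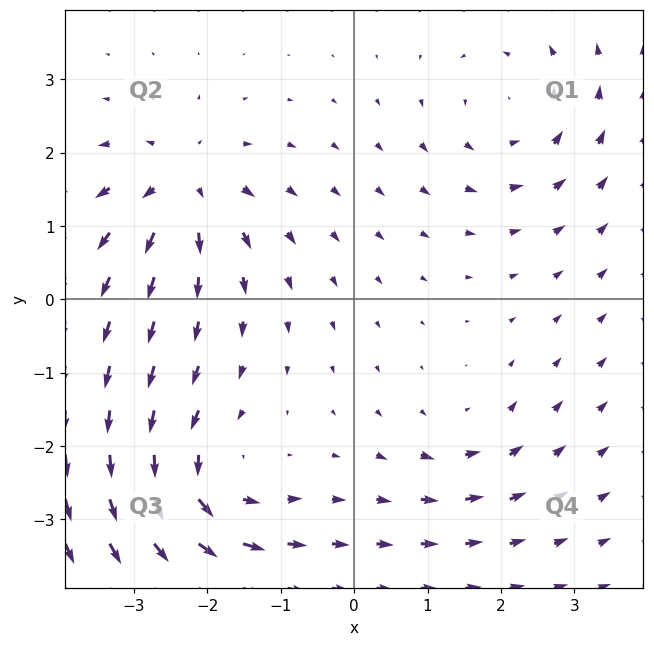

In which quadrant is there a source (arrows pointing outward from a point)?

Q2

The source sits at approximately (-2.3, 1.6), which lies in quadrant Q2. The divergence there is about +6, positive as expected for a source.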